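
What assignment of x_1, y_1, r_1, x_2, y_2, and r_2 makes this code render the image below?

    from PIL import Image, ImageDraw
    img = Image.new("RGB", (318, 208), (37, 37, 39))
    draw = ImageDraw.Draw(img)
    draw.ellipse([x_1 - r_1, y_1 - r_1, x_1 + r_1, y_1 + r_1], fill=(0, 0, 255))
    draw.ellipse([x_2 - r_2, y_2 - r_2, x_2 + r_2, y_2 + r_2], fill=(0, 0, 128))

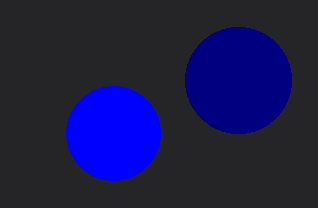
x_1 = 113; y_1 = 133; r_1 = 47; x_2 = 238; y_2 = 80; r_2 = 53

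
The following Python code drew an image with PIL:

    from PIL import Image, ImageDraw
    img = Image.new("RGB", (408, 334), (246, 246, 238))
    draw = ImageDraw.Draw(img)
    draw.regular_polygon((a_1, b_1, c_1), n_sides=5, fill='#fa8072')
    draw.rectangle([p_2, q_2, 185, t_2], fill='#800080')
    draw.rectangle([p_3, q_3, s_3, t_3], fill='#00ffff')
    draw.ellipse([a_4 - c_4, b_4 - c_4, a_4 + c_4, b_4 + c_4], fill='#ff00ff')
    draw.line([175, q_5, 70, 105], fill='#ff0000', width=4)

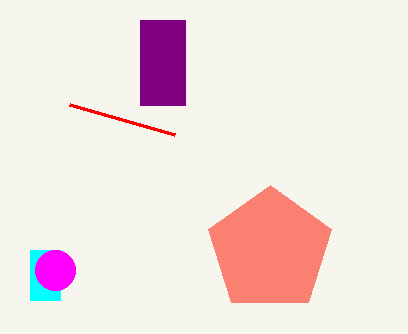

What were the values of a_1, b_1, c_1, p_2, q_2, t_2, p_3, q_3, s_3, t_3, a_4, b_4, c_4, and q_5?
a_1 = 270; b_1 = 250; c_1 = 65; p_2 = 140; q_2 = 20; t_2 = 105; p_3 = 30; q_3 = 250; s_3 = 60; t_3 = 300; a_4 = 55; b_4 = 270; c_4 = 20; q_5 = 135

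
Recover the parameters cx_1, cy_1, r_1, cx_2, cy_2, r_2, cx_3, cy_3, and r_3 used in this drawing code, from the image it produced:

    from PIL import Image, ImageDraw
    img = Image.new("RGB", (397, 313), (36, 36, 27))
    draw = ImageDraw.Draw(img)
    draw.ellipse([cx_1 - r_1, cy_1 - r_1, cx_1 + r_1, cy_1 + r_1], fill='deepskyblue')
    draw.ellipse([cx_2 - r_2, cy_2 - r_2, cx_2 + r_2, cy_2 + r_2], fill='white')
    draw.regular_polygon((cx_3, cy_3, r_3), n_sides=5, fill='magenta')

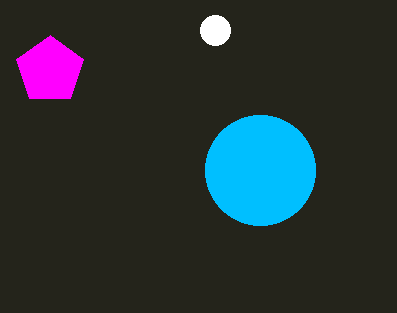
cx_1 = 260
cy_1 = 170
r_1 = 55
cx_2 = 215
cy_2 = 30
r_2 = 15
cx_3 = 50
cy_3 = 70
r_3 = 35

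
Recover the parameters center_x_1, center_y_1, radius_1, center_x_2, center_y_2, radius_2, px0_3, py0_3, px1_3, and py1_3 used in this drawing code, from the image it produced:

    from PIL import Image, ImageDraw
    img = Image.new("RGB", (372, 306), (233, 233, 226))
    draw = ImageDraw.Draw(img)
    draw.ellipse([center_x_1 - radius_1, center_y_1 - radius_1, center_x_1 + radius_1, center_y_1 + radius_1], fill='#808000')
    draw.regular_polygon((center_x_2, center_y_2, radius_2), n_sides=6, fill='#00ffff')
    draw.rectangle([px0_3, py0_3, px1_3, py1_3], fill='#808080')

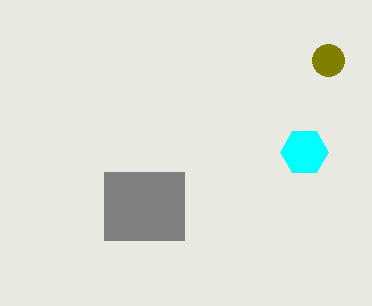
center_x_1 = 328, center_y_1 = 60, radius_1 = 16, center_x_2 = 304, center_y_2 = 152, radius_2 = 24, px0_3 = 104, py0_3 = 172, px1_3 = 184, py1_3 = 240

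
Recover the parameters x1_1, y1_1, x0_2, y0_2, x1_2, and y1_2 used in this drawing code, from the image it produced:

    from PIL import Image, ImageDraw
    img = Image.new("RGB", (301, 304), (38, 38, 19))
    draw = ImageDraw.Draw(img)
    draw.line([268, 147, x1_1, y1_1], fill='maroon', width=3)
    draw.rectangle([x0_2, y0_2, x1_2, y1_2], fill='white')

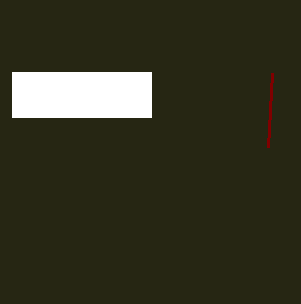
x1_1 = 272
y1_1 = 73
x0_2 = 12
y0_2 = 72
x1_2 = 151
y1_2 = 117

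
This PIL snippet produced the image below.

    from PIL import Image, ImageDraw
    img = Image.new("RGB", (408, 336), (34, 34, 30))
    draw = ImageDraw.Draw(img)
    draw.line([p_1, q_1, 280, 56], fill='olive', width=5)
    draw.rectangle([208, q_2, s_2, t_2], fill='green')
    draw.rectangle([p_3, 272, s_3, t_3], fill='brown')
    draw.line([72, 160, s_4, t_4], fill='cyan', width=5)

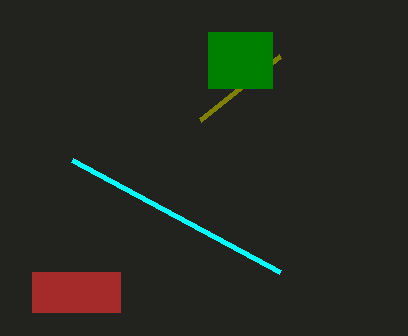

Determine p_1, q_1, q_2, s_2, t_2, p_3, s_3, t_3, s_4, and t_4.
p_1 = 200; q_1 = 120; q_2 = 32; s_2 = 272; t_2 = 88; p_3 = 32; s_3 = 120; t_3 = 312; s_4 = 280; t_4 = 272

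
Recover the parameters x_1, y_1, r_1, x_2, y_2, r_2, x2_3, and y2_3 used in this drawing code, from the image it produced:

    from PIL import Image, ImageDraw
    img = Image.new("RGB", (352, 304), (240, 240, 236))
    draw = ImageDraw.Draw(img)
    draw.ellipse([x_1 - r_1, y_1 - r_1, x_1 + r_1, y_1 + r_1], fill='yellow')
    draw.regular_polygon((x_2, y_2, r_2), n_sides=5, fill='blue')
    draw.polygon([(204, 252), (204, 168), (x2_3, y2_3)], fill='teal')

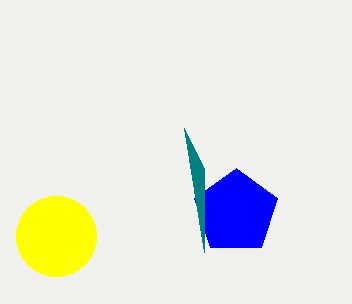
x_1 = 56, y_1 = 236, r_1 = 40, x_2 = 236, y_2 = 212, r_2 = 44, x2_3 = 184, y2_3 = 128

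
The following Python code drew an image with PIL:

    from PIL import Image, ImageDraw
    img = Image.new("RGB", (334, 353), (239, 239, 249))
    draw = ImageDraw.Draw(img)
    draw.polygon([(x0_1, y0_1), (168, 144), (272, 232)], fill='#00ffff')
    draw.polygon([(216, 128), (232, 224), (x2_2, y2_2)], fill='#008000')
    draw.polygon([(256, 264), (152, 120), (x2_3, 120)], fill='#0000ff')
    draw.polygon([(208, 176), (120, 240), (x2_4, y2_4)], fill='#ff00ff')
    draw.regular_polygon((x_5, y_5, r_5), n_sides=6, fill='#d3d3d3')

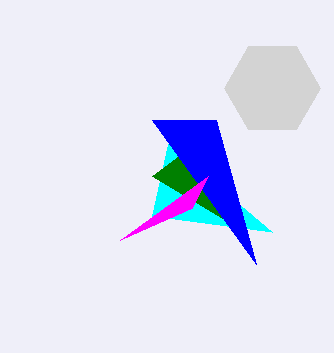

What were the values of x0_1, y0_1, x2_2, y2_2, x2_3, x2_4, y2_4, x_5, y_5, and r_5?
x0_1 = 152; y0_1 = 216; x2_2 = 152; y2_2 = 176; x2_3 = 216; x2_4 = 192; y2_4 = 208; x_5 = 272; y_5 = 88; r_5 = 48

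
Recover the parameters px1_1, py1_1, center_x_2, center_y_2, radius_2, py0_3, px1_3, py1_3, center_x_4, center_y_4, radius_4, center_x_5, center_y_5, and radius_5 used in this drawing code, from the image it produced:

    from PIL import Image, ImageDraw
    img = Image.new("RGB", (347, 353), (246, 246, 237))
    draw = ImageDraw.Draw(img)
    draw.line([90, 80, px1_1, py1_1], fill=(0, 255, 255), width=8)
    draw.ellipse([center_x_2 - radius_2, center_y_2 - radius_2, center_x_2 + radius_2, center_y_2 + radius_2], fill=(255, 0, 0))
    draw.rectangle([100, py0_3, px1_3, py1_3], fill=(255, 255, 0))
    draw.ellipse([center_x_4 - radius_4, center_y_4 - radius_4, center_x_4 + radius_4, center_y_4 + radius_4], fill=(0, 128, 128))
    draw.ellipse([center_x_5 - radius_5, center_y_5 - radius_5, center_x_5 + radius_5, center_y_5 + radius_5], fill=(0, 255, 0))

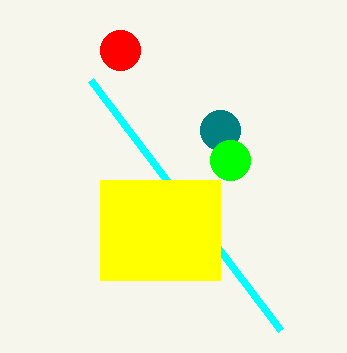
px1_1 = 280
py1_1 = 330
center_x_2 = 120
center_y_2 = 50
radius_2 = 20
py0_3 = 180
px1_3 = 220
py1_3 = 280
center_x_4 = 220
center_y_4 = 130
radius_4 = 20
center_x_5 = 230
center_y_5 = 160
radius_5 = 20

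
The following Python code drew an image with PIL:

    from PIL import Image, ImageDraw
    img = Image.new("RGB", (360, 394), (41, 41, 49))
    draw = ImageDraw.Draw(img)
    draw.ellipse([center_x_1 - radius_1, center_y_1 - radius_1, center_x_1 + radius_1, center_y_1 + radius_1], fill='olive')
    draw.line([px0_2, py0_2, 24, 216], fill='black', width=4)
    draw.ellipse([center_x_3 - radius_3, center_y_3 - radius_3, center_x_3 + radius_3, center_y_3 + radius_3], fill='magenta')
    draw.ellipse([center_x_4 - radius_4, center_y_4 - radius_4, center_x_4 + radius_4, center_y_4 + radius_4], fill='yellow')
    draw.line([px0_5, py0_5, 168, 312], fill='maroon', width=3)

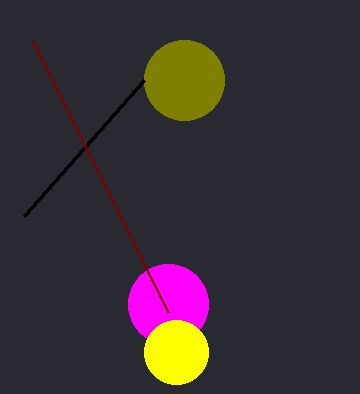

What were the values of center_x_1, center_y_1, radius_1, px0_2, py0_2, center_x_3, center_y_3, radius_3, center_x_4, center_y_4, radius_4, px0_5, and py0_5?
center_x_1 = 184, center_y_1 = 80, radius_1 = 40, px0_2 = 144, py0_2 = 80, center_x_3 = 168, center_y_3 = 304, radius_3 = 40, center_x_4 = 176, center_y_4 = 352, radius_4 = 32, px0_5 = 32, py0_5 = 40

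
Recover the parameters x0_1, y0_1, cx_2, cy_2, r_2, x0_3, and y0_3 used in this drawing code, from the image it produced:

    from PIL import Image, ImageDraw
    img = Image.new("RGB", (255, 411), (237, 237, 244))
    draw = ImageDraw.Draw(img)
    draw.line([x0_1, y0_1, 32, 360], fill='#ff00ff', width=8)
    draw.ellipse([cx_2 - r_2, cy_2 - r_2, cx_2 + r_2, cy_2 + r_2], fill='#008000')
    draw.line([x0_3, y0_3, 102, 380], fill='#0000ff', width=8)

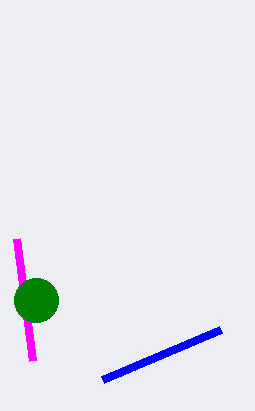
x0_1 = 16
y0_1 = 238
cx_2 = 36
cy_2 = 300
r_2 = 22
x0_3 = 220
y0_3 = 330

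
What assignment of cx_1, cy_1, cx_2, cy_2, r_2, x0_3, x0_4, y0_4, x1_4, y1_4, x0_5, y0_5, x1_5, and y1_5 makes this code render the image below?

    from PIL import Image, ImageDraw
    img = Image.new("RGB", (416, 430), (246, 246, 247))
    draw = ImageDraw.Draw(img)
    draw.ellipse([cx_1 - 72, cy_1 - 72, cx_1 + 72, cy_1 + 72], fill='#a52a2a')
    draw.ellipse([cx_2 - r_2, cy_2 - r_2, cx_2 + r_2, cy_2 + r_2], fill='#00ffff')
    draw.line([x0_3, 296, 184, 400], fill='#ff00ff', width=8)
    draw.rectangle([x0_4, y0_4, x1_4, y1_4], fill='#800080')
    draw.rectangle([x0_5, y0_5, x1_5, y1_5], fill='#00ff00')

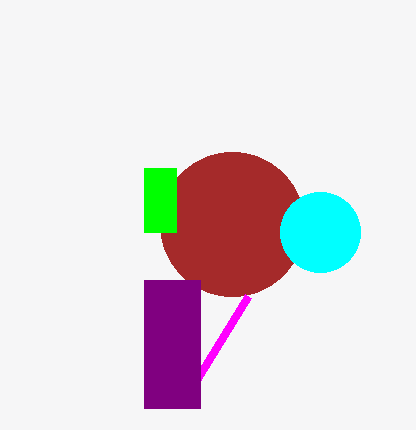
cx_1 = 232; cy_1 = 224; cx_2 = 320; cy_2 = 232; r_2 = 40; x0_3 = 248; x0_4 = 144; y0_4 = 280; x1_4 = 200; y1_4 = 408; x0_5 = 144; y0_5 = 168; x1_5 = 176; y1_5 = 232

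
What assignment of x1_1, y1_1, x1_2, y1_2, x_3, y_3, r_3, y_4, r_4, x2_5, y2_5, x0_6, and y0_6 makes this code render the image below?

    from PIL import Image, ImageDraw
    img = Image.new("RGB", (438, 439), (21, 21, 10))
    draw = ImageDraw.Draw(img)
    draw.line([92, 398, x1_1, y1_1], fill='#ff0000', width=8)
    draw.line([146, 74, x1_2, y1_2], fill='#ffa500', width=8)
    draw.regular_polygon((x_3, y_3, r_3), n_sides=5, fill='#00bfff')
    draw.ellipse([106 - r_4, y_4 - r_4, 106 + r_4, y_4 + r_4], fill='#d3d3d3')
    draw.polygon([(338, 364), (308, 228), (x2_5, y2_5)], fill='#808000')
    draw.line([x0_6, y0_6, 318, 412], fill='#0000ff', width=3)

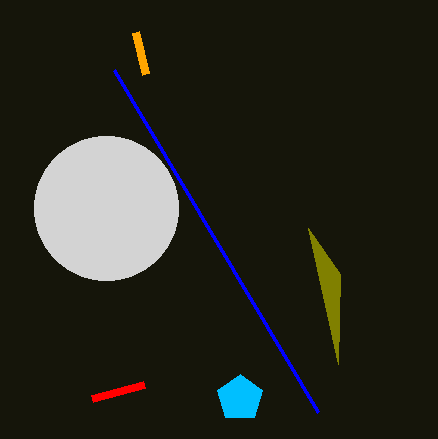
x1_1 = 144
y1_1 = 384
x1_2 = 136
y1_2 = 32
x_3 = 240
y_3 = 398
r_3 = 24
y_4 = 208
r_4 = 72
x2_5 = 340
y2_5 = 274
x0_6 = 114
y0_6 = 70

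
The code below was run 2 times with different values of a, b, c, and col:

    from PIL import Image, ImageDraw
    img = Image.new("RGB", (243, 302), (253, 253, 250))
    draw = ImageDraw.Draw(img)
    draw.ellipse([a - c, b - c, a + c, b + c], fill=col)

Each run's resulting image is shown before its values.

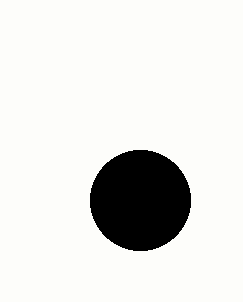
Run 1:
a = 140; b = 200; c = 50; col = 'black'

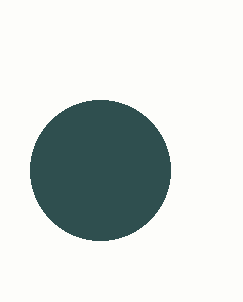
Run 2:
a = 100
b = 170
c = 70
col = 'darkslategray'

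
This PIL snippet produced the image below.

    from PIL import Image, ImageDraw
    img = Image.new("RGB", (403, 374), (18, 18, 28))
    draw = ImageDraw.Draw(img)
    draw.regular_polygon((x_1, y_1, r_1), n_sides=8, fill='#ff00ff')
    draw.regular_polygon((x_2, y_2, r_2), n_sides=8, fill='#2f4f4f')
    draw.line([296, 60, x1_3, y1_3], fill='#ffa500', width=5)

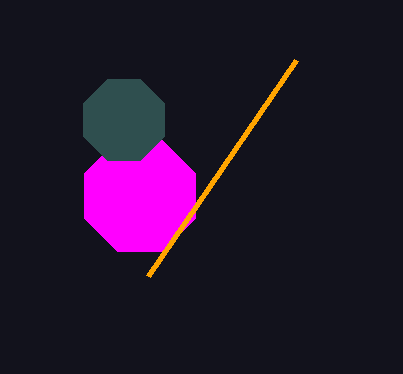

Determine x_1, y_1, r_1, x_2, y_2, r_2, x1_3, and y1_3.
x_1 = 140; y_1 = 196; r_1 = 60; x_2 = 124; y_2 = 120; r_2 = 44; x1_3 = 148; y1_3 = 276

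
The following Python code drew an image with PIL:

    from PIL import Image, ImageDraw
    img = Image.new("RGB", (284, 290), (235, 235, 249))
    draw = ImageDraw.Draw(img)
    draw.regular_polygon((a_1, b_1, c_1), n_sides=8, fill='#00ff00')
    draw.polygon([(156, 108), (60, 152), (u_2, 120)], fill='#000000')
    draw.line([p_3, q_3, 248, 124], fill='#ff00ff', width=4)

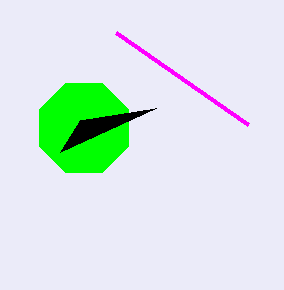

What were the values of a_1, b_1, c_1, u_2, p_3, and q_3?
a_1 = 84
b_1 = 128
c_1 = 48
u_2 = 80
p_3 = 116
q_3 = 32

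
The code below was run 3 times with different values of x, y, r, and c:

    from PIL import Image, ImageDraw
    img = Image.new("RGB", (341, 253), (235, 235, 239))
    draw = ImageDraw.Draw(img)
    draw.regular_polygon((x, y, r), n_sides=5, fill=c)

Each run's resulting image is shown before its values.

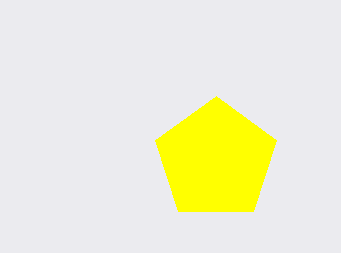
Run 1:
x = 216; y = 160; r = 64; c = 'yellow'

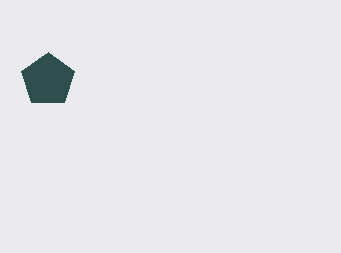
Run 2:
x = 48; y = 80; r = 28; c = 'darkslategray'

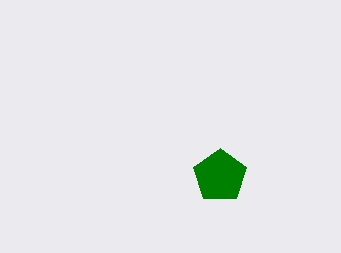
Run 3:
x = 220, y = 176, r = 28, c = 'green'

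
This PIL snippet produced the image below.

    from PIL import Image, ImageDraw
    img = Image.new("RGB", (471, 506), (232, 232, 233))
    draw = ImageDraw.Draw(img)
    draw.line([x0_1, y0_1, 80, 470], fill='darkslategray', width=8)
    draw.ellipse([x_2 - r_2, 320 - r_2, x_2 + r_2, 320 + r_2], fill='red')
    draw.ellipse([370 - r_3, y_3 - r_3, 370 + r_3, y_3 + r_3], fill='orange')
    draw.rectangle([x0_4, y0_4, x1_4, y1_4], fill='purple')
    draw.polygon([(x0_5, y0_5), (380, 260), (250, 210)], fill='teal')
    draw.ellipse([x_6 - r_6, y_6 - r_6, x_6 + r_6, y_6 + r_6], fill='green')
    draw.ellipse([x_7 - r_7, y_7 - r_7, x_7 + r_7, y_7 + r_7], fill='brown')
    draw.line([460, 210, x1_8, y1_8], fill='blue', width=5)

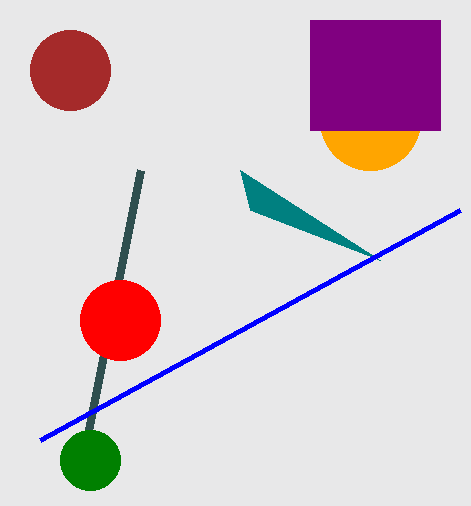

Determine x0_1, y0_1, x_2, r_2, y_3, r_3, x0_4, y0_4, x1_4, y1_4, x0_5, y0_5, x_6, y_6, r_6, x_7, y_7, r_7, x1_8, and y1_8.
x0_1 = 140
y0_1 = 170
x_2 = 120
r_2 = 40
y_3 = 120
r_3 = 50
x0_4 = 310
y0_4 = 20
x1_4 = 440
y1_4 = 130
x0_5 = 240
y0_5 = 170
x_6 = 90
y_6 = 460
r_6 = 30
x_7 = 70
y_7 = 70
r_7 = 40
x1_8 = 40
y1_8 = 440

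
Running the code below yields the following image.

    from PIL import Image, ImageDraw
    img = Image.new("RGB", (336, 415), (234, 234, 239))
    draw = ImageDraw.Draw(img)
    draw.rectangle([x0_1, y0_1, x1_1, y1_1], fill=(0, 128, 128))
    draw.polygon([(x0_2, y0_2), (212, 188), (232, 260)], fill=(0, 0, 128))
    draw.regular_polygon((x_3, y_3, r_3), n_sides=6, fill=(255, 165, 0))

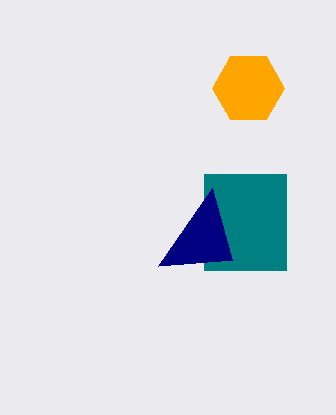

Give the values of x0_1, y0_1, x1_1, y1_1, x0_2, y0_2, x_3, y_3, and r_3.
x0_1 = 204
y0_1 = 174
x1_1 = 286
y1_1 = 270
x0_2 = 158
y0_2 = 266
x_3 = 248
y_3 = 88
r_3 = 36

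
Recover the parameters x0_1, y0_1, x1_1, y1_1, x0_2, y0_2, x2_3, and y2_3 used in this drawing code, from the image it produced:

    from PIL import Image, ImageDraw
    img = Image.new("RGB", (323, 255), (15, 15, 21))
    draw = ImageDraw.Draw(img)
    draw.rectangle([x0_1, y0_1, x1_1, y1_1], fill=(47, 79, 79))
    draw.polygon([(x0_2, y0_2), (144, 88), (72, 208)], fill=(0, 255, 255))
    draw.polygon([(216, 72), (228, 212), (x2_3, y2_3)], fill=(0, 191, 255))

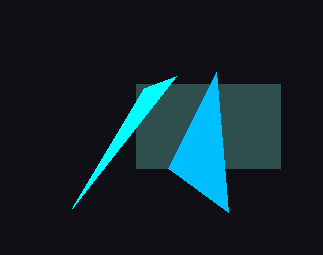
x0_1 = 136, y0_1 = 84, x1_1 = 280, y1_1 = 168, x0_2 = 176, y0_2 = 76, x2_3 = 168, y2_3 = 168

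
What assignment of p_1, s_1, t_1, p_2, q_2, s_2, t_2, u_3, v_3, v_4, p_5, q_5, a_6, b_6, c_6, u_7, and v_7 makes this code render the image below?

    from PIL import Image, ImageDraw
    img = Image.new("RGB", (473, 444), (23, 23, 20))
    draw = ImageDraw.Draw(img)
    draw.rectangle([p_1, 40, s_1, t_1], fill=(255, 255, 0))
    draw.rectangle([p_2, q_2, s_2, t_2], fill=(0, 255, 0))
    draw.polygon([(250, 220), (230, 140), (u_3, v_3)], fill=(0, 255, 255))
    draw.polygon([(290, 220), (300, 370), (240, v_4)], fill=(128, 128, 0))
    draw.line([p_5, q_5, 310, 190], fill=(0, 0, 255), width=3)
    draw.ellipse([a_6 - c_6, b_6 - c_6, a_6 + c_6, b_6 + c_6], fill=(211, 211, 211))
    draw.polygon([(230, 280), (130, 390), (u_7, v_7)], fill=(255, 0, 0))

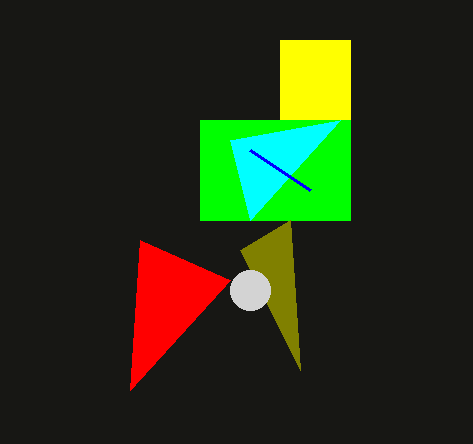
p_1 = 280
s_1 = 350
t_1 = 120
p_2 = 200
q_2 = 120
s_2 = 350
t_2 = 220
u_3 = 340
v_3 = 120
v_4 = 250
p_5 = 250
q_5 = 150
a_6 = 250
b_6 = 290
c_6 = 20
u_7 = 140
v_7 = 240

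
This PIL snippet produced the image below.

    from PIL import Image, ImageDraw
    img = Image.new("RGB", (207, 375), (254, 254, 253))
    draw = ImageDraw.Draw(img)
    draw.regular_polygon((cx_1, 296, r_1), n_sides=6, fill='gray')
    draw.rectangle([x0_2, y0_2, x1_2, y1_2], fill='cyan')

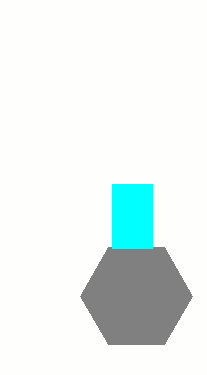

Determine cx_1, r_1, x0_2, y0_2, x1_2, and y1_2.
cx_1 = 136, r_1 = 56, x0_2 = 112, y0_2 = 184, x1_2 = 152, y1_2 = 248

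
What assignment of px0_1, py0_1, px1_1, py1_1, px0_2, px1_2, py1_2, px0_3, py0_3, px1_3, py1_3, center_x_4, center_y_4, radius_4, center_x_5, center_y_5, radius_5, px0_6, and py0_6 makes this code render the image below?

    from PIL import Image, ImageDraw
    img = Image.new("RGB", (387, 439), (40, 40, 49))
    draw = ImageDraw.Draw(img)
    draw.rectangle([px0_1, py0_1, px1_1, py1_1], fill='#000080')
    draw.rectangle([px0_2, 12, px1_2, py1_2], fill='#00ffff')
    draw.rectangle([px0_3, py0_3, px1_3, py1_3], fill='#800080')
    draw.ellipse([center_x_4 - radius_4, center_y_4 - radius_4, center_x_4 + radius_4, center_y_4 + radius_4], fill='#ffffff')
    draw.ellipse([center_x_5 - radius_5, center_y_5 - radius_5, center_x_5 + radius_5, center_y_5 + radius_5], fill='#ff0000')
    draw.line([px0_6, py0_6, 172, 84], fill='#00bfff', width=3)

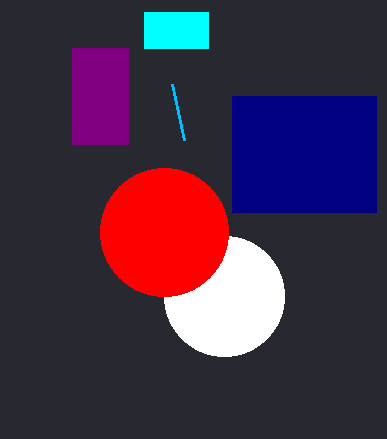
px0_1 = 232; py0_1 = 96; px1_1 = 376; py1_1 = 212; px0_2 = 144; px1_2 = 208; py1_2 = 48; px0_3 = 72; py0_3 = 48; px1_3 = 128; py1_3 = 144; center_x_4 = 224; center_y_4 = 296; radius_4 = 60; center_x_5 = 164; center_y_5 = 232; radius_5 = 64; px0_6 = 184; py0_6 = 140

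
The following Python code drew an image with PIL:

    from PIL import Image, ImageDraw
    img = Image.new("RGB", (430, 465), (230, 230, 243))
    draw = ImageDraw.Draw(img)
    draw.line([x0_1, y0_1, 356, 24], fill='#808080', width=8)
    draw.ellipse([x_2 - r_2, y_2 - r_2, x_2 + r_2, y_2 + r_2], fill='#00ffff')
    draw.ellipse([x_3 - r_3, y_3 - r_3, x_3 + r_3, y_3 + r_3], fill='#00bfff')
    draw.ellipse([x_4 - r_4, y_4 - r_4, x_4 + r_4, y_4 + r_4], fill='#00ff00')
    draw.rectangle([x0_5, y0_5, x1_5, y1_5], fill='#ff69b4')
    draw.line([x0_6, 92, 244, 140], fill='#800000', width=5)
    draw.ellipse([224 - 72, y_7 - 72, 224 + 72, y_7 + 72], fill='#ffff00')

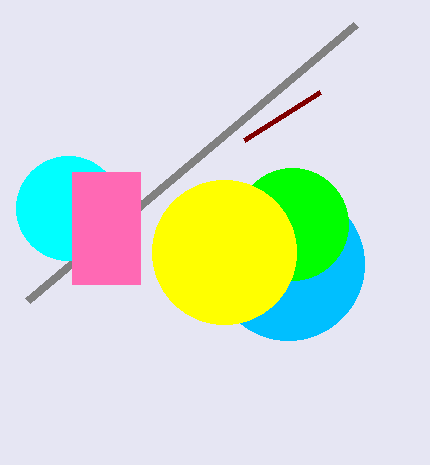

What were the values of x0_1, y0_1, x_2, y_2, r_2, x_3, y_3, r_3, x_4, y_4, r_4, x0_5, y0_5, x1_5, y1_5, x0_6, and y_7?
x0_1 = 28; y0_1 = 300; x_2 = 68; y_2 = 208; r_2 = 52; x_3 = 288; y_3 = 264; r_3 = 76; x_4 = 292; y_4 = 224; r_4 = 56; x0_5 = 72; y0_5 = 172; x1_5 = 140; y1_5 = 284; x0_6 = 320; y_7 = 252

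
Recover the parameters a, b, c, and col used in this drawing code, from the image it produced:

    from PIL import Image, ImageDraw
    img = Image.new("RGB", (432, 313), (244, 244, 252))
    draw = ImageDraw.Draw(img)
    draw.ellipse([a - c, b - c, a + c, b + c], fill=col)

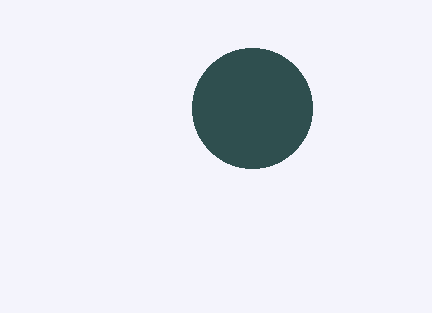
a = 252, b = 108, c = 60, col = 'darkslategray'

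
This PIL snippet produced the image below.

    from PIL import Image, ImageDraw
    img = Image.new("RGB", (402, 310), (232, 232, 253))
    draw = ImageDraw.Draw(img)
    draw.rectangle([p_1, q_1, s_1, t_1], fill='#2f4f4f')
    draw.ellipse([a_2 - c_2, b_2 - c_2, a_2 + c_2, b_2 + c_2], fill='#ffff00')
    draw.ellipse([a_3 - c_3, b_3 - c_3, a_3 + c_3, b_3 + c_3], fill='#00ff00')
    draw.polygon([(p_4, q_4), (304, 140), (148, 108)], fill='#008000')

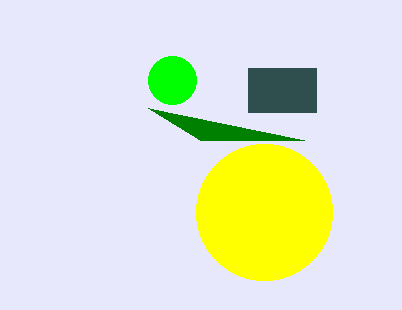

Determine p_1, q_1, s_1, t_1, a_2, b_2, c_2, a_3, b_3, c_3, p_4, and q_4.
p_1 = 248, q_1 = 68, s_1 = 316, t_1 = 112, a_2 = 264, b_2 = 212, c_2 = 68, a_3 = 172, b_3 = 80, c_3 = 24, p_4 = 200, q_4 = 140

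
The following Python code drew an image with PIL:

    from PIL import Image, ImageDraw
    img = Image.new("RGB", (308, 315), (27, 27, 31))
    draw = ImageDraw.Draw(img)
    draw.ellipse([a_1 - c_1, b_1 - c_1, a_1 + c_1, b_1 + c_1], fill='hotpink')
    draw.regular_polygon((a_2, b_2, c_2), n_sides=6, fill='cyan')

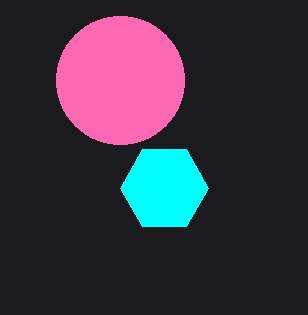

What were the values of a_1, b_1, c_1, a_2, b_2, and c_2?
a_1 = 120, b_1 = 80, c_1 = 64, a_2 = 164, b_2 = 188, c_2 = 44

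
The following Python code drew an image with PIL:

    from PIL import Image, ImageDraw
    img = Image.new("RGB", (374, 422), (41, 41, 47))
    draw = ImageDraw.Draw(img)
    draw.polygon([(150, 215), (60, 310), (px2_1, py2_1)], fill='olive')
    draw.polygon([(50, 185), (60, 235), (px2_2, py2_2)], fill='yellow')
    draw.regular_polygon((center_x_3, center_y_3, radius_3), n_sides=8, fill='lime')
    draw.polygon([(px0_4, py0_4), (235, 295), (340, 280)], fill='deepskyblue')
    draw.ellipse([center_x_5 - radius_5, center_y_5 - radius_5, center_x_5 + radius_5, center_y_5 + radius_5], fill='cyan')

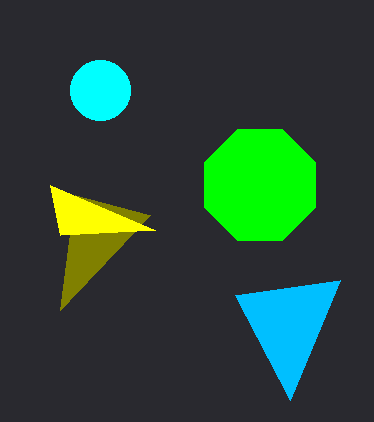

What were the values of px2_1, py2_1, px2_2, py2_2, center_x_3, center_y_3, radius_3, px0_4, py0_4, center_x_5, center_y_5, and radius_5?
px2_1 = 75
py2_1 = 195
px2_2 = 155
py2_2 = 230
center_x_3 = 260
center_y_3 = 185
radius_3 = 60
px0_4 = 290
py0_4 = 400
center_x_5 = 100
center_y_5 = 90
radius_5 = 30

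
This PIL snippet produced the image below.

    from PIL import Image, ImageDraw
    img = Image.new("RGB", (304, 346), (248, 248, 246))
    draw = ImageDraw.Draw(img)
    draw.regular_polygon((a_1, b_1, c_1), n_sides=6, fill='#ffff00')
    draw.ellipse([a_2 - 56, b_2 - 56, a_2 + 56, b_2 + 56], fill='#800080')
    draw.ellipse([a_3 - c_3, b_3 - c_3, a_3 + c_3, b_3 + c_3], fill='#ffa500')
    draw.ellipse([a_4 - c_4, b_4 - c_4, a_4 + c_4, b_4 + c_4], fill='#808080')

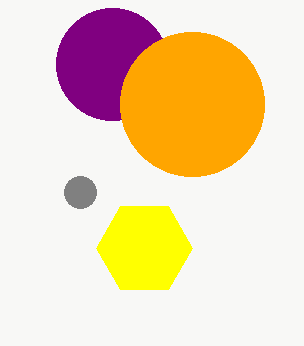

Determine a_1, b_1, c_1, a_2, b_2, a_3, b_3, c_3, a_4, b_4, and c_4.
a_1 = 144, b_1 = 248, c_1 = 48, a_2 = 112, b_2 = 64, a_3 = 192, b_3 = 104, c_3 = 72, a_4 = 80, b_4 = 192, c_4 = 16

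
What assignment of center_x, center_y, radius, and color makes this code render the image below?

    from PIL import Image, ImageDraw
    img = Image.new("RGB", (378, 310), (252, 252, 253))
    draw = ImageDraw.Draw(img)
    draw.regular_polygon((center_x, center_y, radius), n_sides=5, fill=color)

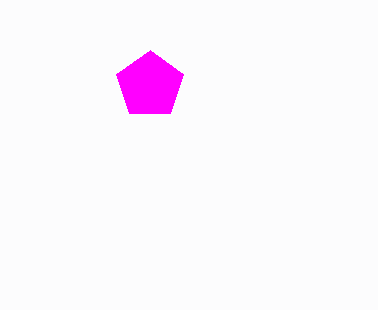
center_x = 150; center_y = 85; radius = 35; color = 'magenta'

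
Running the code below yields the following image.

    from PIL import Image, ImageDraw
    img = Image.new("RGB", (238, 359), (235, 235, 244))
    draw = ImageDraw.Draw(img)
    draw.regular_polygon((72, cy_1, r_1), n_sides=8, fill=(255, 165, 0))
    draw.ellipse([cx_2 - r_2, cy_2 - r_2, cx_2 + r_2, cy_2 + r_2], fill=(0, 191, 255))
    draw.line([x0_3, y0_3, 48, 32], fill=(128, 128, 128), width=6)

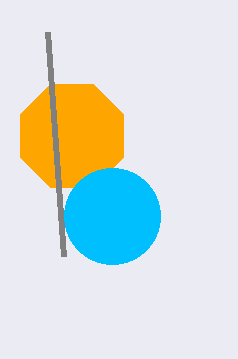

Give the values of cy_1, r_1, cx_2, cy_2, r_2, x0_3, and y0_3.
cy_1 = 136
r_1 = 56
cx_2 = 112
cy_2 = 216
r_2 = 48
x0_3 = 64
y0_3 = 256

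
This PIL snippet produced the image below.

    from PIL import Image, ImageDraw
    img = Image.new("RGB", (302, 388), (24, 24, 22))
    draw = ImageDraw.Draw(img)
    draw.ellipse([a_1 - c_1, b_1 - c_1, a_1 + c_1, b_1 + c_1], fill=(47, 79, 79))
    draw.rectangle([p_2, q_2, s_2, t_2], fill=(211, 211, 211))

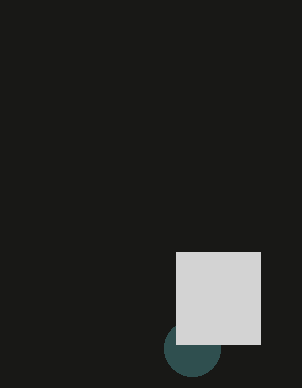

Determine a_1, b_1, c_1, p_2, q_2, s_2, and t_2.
a_1 = 192
b_1 = 348
c_1 = 28
p_2 = 176
q_2 = 252
s_2 = 260
t_2 = 344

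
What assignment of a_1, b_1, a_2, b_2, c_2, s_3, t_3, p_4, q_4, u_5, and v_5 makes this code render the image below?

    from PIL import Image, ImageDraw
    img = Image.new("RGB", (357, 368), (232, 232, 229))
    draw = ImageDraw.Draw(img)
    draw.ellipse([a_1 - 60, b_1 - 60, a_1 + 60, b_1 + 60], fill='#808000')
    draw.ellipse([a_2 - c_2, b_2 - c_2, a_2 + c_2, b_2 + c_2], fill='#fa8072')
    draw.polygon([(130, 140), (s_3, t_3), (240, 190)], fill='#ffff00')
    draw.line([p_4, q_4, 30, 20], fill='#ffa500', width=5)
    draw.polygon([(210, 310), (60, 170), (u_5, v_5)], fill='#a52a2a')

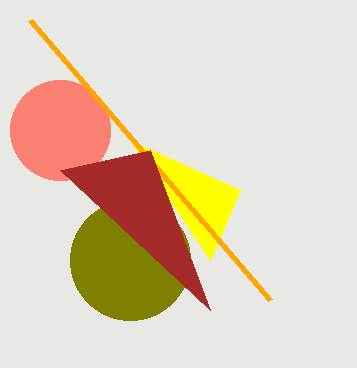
a_1 = 130
b_1 = 260
a_2 = 60
b_2 = 130
c_2 = 50
s_3 = 210
t_3 = 260
p_4 = 270
q_4 = 300
u_5 = 150
v_5 = 150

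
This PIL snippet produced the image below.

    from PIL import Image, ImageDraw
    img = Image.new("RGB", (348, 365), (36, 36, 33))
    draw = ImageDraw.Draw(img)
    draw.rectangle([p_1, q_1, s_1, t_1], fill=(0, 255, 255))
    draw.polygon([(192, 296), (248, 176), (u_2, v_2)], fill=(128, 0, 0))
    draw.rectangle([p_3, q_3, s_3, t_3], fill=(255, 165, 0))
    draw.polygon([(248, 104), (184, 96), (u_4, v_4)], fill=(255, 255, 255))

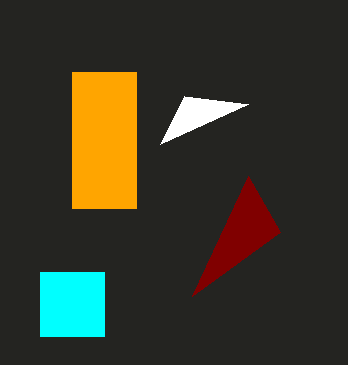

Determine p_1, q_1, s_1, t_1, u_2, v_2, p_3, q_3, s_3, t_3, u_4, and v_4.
p_1 = 40, q_1 = 272, s_1 = 104, t_1 = 336, u_2 = 280, v_2 = 232, p_3 = 72, q_3 = 72, s_3 = 136, t_3 = 208, u_4 = 160, v_4 = 144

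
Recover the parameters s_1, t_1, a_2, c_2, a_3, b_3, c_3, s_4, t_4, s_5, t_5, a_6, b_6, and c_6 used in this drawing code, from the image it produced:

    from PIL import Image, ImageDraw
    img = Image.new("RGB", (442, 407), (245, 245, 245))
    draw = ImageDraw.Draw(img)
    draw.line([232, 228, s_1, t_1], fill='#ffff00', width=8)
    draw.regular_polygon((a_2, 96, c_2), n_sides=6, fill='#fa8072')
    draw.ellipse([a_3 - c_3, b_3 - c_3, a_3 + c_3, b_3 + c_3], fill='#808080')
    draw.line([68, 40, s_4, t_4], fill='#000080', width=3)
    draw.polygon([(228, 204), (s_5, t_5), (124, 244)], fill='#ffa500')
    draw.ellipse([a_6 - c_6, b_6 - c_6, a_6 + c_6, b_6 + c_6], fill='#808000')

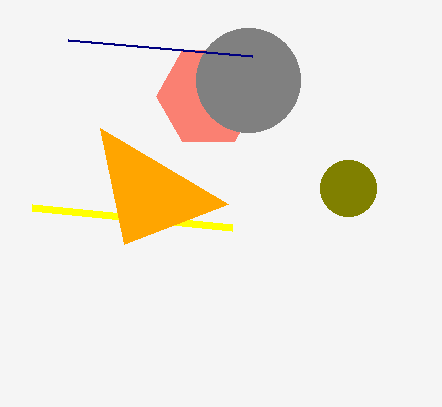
s_1 = 32; t_1 = 208; a_2 = 208; c_2 = 52; a_3 = 248; b_3 = 80; c_3 = 52; s_4 = 252; t_4 = 56; s_5 = 100; t_5 = 128; a_6 = 348; b_6 = 188; c_6 = 28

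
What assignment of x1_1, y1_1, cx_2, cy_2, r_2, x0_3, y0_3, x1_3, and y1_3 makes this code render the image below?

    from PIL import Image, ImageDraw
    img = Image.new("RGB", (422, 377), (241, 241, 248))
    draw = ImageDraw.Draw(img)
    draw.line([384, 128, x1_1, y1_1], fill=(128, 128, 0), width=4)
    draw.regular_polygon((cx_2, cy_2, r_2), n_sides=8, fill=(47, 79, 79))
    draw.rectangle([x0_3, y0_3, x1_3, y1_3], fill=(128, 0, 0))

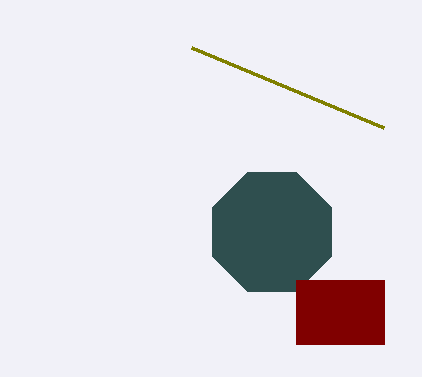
x1_1 = 192, y1_1 = 48, cx_2 = 272, cy_2 = 232, r_2 = 64, x0_3 = 296, y0_3 = 280, x1_3 = 384, y1_3 = 344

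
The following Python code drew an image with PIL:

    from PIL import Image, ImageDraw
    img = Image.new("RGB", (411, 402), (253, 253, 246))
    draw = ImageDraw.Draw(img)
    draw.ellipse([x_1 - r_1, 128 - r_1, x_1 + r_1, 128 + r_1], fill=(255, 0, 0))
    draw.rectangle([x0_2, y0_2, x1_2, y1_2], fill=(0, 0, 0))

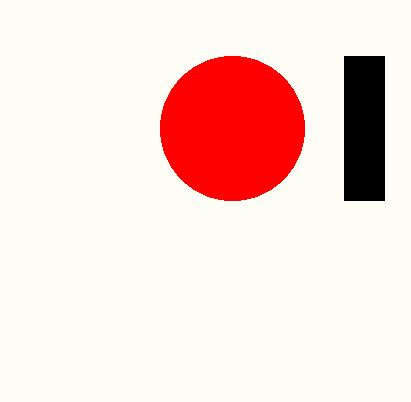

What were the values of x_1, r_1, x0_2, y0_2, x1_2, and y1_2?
x_1 = 232
r_1 = 72
x0_2 = 344
y0_2 = 56
x1_2 = 384
y1_2 = 200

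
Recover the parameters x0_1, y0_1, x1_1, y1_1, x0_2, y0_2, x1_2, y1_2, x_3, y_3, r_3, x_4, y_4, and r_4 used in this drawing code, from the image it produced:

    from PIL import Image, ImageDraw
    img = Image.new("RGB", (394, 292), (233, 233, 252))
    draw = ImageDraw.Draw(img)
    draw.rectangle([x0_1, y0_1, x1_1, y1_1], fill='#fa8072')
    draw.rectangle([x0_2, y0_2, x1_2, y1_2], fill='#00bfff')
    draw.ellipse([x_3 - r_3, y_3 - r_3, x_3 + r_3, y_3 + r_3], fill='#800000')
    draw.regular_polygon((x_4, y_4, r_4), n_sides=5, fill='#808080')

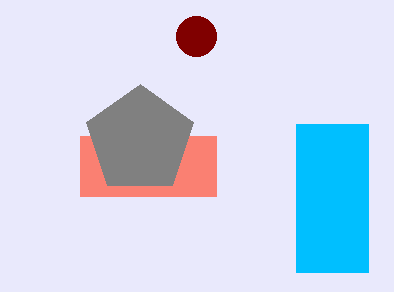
x0_1 = 80; y0_1 = 136; x1_1 = 216; y1_1 = 196; x0_2 = 296; y0_2 = 124; x1_2 = 368; y1_2 = 272; x_3 = 196; y_3 = 36; r_3 = 20; x_4 = 140; y_4 = 140; r_4 = 56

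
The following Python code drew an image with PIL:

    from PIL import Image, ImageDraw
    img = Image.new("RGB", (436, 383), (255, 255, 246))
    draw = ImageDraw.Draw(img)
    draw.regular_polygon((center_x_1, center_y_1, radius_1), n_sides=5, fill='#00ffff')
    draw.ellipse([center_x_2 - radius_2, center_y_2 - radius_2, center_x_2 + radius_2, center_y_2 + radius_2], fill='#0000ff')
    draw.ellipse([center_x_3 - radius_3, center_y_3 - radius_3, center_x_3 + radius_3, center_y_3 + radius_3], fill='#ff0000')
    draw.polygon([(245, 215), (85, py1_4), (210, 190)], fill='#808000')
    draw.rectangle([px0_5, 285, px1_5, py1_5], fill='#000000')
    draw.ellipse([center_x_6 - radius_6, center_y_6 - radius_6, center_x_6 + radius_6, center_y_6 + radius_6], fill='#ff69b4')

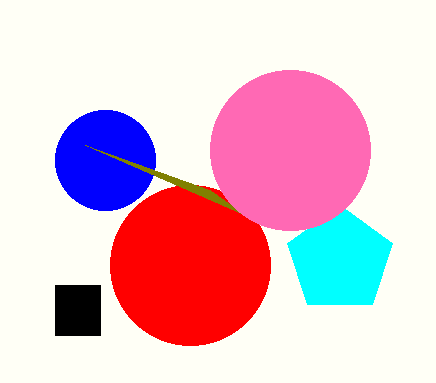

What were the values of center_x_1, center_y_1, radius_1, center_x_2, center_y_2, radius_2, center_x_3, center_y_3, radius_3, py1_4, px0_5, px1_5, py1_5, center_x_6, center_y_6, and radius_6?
center_x_1 = 340, center_y_1 = 260, radius_1 = 55, center_x_2 = 105, center_y_2 = 160, radius_2 = 50, center_x_3 = 190, center_y_3 = 265, radius_3 = 80, py1_4 = 145, px0_5 = 55, px1_5 = 100, py1_5 = 335, center_x_6 = 290, center_y_6 = 150, radius_6 = 80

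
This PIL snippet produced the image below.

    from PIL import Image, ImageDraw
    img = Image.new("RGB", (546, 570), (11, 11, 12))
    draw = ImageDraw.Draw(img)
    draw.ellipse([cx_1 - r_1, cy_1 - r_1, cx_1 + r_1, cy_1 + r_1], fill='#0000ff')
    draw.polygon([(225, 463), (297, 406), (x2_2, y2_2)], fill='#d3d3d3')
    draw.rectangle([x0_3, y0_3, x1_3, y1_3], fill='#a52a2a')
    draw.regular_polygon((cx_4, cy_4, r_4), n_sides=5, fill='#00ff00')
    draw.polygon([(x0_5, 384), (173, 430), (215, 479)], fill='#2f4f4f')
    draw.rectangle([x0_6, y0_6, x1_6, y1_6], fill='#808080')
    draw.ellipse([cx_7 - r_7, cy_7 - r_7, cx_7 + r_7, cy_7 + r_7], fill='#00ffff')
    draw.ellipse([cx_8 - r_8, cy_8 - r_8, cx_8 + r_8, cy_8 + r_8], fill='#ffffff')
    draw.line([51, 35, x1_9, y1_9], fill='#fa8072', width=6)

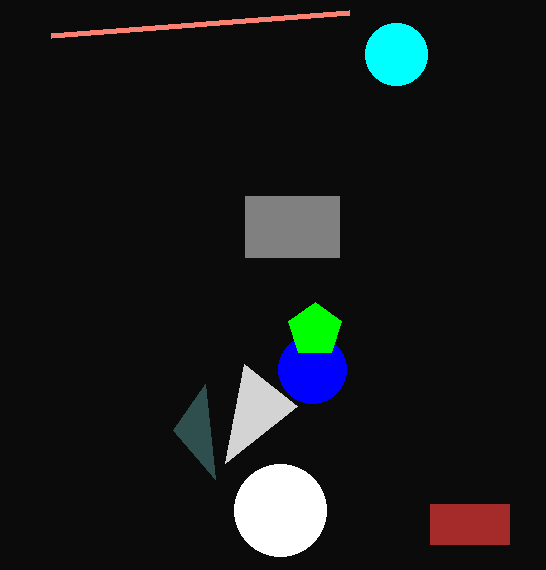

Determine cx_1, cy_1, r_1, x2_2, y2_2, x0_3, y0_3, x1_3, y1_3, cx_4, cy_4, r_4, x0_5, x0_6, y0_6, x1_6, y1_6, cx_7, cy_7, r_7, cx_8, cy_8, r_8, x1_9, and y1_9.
cx_1 = 312; cy_1 = 369; r_1 = 34; x2_2 = 244; y2_2 = 364; x0_3 = 430; y0_3 = 504; x1_3 = 509; y1_3 = 544; cx_4 = 315; cy_4 = 330; r_4 = 28; x0_5 = 205; x0_6 = 245; y0_6 = 196; x1_6 = 339; y1_6 = 257; cx_7 = 396; cy_7 = 54; r_7 = 31; cx_8 = 280; cy_8 = 510; r_8 = 46; x1_9 = 349; y1_9 = 12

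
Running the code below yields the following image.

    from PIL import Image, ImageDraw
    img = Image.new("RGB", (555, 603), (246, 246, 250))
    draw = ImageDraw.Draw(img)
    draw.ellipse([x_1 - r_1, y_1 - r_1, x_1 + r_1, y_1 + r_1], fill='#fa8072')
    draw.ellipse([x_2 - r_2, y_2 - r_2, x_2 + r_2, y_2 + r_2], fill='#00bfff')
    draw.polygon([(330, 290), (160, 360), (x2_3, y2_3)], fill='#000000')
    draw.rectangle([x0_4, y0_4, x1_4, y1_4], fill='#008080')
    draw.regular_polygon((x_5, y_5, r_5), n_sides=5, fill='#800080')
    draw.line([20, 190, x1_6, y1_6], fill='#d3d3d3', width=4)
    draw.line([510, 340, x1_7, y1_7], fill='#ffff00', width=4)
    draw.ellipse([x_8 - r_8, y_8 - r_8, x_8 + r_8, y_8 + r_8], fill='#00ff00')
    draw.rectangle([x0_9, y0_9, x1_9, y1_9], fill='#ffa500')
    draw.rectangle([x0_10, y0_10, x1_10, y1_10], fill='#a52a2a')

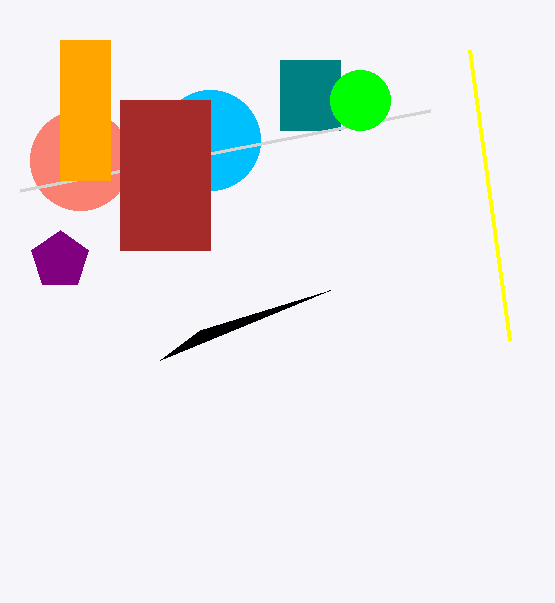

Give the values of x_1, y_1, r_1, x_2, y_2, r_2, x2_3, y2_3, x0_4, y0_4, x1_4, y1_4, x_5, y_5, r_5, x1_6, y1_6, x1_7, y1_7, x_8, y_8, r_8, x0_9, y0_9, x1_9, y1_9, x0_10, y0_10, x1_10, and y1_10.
x_1 = 80, y_1 = 160, r_1 = 50, x_2 = 210, y_2 = 140, r_2 = 50, x2_3 = 200, y2_3 = 330, x0_4 = 280, y0_4 = 60, x1_4 = 340, y1_4 = 130, x_5 = 60, y_5 = 260, r_5 = 30, x1_6 = 430, y1_6 = 110, x1_7 = 470, y1_7 = 50, x_8 = 360, y_8 = 100, r_8 = 30, x0_9 = 60, y0_9 = 40, x1_9 = 110, y1_9 = 180, x0_10 = 120, y0_10 = 100, x1_10 = 210, y1_10 = 250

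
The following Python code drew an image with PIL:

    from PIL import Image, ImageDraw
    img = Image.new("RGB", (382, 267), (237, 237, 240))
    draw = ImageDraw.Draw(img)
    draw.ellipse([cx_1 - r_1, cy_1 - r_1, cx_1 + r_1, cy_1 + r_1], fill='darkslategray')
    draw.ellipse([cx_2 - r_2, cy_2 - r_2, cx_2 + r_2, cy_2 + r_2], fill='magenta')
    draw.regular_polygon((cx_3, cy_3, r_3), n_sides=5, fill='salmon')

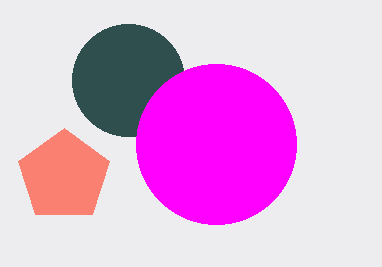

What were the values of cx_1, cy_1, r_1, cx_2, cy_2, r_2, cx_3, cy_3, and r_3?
cx_1 = 128, cy_1 = 80, r_1 = 56, cx_2 = 216, cy_2 = 144, r_2 = 80, cx_3 = 64, cy_3 = 176, r_3 = 48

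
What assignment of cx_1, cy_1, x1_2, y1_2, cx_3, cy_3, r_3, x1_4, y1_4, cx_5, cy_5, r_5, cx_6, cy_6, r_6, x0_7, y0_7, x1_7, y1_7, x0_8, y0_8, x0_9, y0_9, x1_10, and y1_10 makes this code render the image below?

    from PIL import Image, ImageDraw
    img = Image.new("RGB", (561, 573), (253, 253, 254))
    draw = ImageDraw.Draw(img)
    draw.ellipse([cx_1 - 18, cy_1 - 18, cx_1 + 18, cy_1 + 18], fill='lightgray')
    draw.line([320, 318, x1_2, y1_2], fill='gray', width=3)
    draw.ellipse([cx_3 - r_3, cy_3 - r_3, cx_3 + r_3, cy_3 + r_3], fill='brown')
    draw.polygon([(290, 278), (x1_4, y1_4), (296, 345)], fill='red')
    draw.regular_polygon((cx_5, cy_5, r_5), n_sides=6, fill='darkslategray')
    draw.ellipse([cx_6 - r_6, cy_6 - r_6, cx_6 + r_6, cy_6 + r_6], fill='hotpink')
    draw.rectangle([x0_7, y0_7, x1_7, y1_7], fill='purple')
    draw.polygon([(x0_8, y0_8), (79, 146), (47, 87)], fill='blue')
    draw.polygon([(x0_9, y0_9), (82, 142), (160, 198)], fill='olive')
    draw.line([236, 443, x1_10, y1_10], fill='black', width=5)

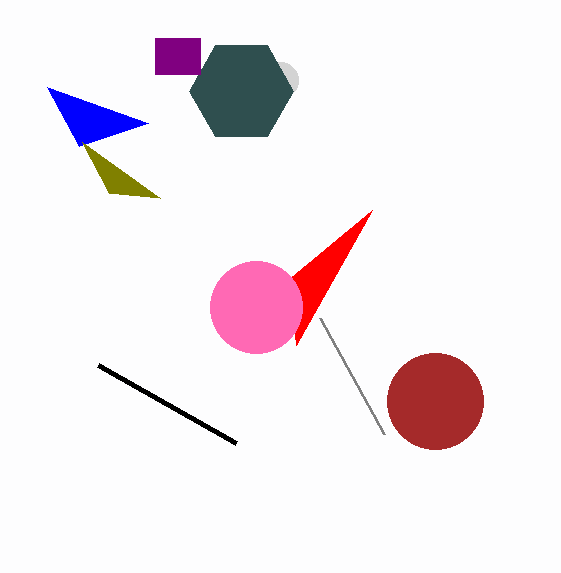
cx_1 = 280; cy_1 = 80; x1_2 = 384; y1_2 = 434; cx_3 = 435; cy_3 = 401; r_3 = 48; x1_4 = 372; y1_4 = 210; cx_5 = 241; cy_5 = 91; r_5 = 52; cx_6 = 256; cy_6 = 307; r_6 = 46; x0_7 = 155; y0_7 = 38; x1_7 = 200; y1_7 = 74; x0_8 = 148; y0_8 = 123; x0_9 = 109; y0_9 = 193; x1_10 = 98; y1_10 = 365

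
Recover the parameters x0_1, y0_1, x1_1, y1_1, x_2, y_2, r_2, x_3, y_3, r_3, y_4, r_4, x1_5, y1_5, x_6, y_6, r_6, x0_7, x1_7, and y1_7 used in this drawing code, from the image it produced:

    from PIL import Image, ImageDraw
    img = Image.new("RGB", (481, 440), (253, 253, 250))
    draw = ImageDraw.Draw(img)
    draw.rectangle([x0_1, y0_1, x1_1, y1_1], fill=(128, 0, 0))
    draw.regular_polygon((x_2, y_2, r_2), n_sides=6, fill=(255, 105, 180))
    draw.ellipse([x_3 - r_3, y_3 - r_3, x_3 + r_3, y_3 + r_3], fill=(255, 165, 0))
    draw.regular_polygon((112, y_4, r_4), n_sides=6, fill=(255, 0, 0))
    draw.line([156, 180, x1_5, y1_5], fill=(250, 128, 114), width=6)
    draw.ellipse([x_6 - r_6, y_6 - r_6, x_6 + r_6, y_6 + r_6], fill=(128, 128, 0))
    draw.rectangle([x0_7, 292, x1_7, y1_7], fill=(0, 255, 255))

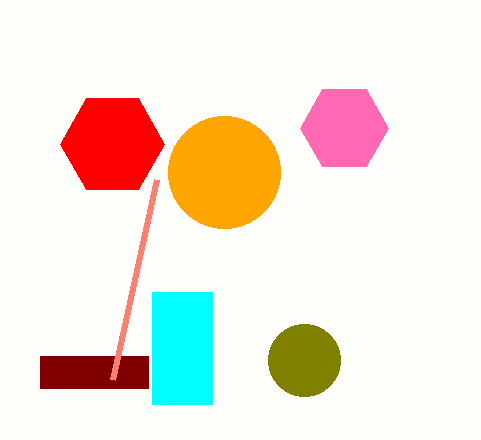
x0_1 = 40; y0_1 = 356; x1_1 = 148; y1_1 = 388; x_2 = 344; y_2 = 128; r_2 = 44; x_3 = 224; y_3 = 172; r_3 = 56; y_4 = 144; r_4 = 52; x1_5 = 112; y1_5 = 380; x_6 = 304; y_6 = 360; r_6 = 36; x0_7 = 152; x1_7 = 212; y1_7 = 404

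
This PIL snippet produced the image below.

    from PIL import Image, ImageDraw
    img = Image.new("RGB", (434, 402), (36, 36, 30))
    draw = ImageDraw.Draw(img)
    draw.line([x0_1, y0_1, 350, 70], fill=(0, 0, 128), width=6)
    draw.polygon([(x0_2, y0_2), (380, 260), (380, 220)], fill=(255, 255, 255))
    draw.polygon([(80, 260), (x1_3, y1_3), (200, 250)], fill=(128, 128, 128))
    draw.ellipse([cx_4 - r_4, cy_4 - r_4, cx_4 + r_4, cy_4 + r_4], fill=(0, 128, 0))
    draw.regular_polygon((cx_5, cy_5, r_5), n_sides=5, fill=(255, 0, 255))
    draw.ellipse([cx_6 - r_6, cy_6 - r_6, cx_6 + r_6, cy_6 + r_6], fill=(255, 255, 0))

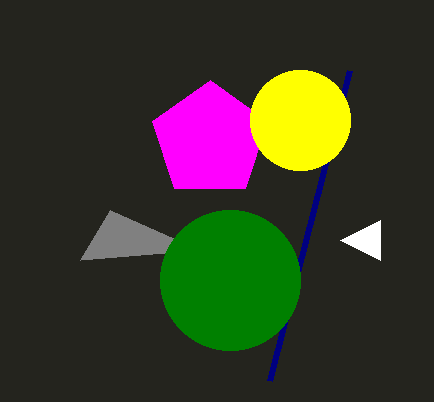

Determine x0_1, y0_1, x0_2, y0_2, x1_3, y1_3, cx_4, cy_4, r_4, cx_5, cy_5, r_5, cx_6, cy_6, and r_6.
x0_1 = 270, y0_1 = 380, x0_2 = 340, y0_2 = 240, x1_3 = 110, y1_3 = 210, cx_4 = 230, cy_4 = 280, r_4 = 70, cx_5 = 210, cy_5 = 140, r_5 = 60, cx_6 = 300, cy_6 = 120, r_6 = 50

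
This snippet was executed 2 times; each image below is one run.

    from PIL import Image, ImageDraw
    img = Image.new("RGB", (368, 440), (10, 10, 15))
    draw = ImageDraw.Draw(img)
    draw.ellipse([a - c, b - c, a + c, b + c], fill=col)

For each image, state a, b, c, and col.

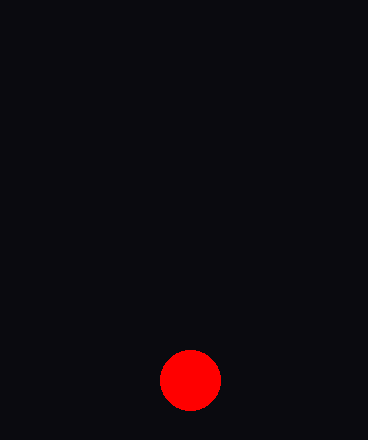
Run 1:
a = 190, b = 380, c = 30, col = 'red'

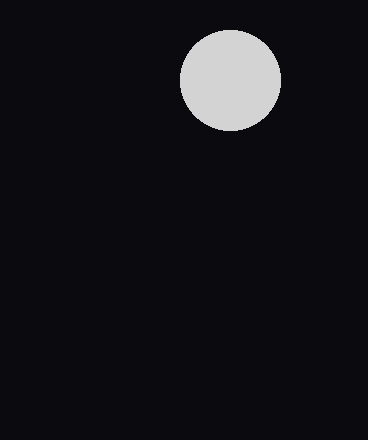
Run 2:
a = 230, b = 80, c = 50, col = 'lightgray'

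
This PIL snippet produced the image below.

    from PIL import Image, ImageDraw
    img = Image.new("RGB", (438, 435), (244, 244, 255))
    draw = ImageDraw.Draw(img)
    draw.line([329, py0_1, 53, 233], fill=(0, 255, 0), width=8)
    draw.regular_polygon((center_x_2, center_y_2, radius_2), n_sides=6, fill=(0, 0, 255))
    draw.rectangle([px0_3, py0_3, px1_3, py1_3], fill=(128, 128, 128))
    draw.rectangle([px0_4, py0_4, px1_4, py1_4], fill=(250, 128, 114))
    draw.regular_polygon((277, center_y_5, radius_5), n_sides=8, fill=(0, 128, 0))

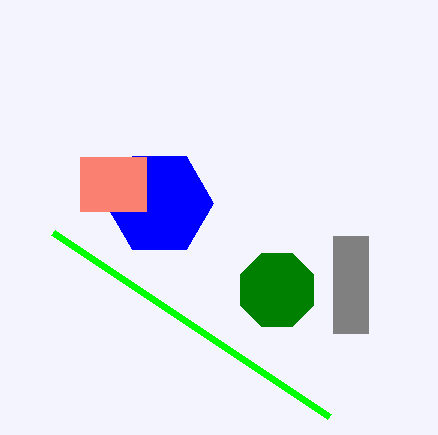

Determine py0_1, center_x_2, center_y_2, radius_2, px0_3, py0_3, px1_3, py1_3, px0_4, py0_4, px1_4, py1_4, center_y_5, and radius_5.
py0_1 = 417, center_x_2 = 159, center_y_2 = 203, radius_2 = 54, px0_3 = 333, py0_3 = 236, px1_3 = 368, py1_3 = 333, px0_4 = 80, py0_4 = 157, px1_4 = 146, py1_4 = 211, center_y_5 = 290, radius_5 = 40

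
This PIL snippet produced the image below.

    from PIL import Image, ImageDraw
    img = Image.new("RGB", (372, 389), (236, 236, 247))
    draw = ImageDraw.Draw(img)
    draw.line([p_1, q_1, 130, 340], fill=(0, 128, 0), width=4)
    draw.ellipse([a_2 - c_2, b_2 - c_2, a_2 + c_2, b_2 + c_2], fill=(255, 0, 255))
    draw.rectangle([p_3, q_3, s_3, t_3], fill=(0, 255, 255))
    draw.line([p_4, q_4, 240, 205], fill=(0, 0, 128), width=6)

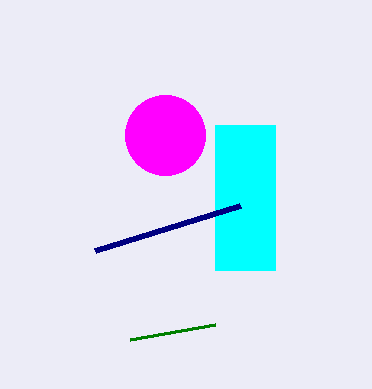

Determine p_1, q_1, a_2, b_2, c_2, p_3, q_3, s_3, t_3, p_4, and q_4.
p_1 = 215; q_1 = 325; a_2 = 165; b_2 = 135; c_2 = 40; p_3 = 215; q_3 = 125; s_3 = 275; t_3 = 270; p_4 = 95; q_4 = 250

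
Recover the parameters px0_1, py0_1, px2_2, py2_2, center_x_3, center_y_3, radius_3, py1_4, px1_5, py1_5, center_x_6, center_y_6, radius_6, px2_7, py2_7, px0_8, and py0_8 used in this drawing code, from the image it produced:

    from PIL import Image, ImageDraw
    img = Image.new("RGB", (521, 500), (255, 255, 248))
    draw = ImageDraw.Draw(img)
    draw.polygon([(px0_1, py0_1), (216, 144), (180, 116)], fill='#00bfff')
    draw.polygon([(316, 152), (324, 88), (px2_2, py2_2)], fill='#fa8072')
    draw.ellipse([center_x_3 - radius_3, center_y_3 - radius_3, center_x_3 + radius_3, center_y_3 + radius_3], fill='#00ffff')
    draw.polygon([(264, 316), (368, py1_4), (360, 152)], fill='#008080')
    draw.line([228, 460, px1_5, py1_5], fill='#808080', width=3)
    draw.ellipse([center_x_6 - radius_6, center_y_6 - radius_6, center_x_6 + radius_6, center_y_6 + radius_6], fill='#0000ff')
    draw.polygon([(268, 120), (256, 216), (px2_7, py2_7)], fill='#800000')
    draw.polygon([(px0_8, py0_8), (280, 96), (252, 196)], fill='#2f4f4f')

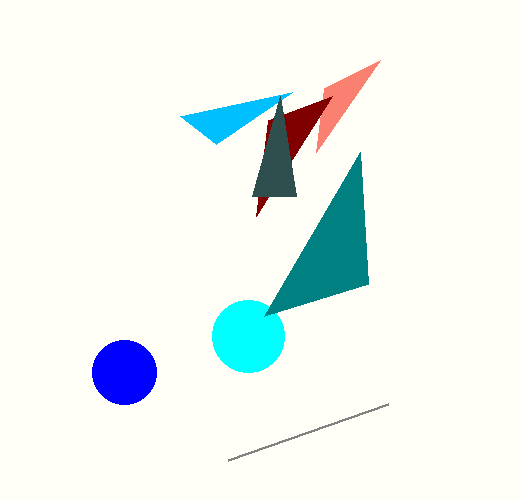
px0_1 = 292, py0_1 = 92, px2_2 = 380, py2_2 = 60, center_x_3 = 248, center_y_3 = 336, radius_3 = 36, py1_4 = 284, px1_5 = 388, py1_5 = 404, center_x_6 = 124, center_y_6 = 372, radius_6 = 32, px2_7 = 332, py2_7 = 96, px0_8 = 296, py0_8 = 196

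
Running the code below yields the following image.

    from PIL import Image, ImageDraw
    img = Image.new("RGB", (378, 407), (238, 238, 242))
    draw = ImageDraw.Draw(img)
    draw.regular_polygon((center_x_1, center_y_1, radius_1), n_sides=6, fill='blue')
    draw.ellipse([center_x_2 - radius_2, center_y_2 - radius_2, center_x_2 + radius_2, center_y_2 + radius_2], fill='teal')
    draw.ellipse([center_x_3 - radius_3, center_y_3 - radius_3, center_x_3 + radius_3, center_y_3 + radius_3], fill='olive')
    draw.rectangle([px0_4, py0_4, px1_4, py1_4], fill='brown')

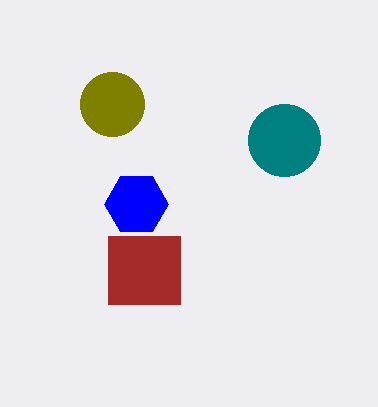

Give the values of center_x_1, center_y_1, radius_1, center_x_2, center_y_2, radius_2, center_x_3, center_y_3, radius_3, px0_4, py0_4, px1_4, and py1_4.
center_x_1 = 136, center_y_1 = 204, radius_1 = 32, center_x_2 = 284, center_y_2 = 140, radius_2 = 36, center_x_3 = 112, center_y_3 = 104, radius_3 = 32, px0_4 = 108, py0_4 = 236, px1_4 = 180, py1_4 = 304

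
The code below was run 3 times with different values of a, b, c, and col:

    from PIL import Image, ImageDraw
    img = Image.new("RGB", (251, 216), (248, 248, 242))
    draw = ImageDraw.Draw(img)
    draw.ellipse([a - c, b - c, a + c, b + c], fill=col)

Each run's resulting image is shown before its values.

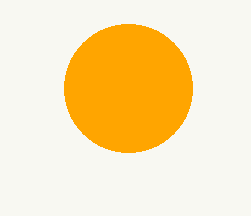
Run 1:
a = 128; b = 88; c = 64; col = 'orange'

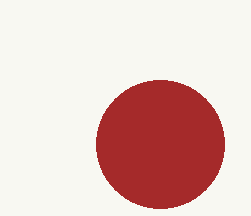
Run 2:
a = 160; b = 144; c = 64; col = 'brown'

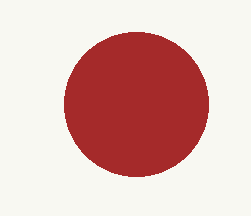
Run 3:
a = 136, b = 104, c = 72, col = 'brown'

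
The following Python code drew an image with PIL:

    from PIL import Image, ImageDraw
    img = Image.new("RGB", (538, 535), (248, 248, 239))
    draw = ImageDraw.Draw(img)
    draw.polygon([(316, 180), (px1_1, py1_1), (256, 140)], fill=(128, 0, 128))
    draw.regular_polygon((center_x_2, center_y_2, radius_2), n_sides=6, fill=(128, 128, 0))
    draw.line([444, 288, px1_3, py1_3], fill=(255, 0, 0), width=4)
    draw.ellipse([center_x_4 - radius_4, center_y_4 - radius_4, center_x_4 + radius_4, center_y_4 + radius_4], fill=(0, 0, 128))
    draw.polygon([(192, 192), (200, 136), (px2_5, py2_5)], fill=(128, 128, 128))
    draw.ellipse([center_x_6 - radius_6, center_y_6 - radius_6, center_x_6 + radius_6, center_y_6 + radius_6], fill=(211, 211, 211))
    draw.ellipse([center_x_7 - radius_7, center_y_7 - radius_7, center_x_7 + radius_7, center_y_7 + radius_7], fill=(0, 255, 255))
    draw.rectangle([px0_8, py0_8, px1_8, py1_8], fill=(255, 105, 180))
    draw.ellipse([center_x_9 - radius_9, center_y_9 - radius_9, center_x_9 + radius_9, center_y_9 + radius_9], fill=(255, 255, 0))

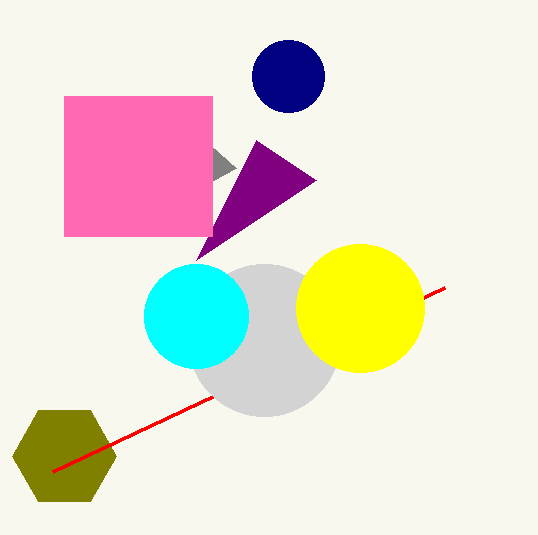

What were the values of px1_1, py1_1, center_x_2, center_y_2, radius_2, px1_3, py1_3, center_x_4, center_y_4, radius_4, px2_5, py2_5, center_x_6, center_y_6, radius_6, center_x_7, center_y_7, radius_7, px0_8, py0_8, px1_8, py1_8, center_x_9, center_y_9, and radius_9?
px1_1 = 196; py1_1 = 260; center_x_2 = 64; center_y_2 = 456; radius_2 = 52; px1_3 = 52; py1_3 = 472; center_x_4 = 288; center_y_4 = 76; radius_4 = 36; px2_5 = 236; py2_5 = 168; center_x_6 = 264; center_y_6 = 340; radius_6 = 76; center_x_7 = 196; center_y_7 = 316; radius_7 = 52; px0_8 = 64; py0_8 = 96; px1_8 = 212; py1_8 = 236; center_x_9 = 360; center_y_9 = 308; radius_9 = 64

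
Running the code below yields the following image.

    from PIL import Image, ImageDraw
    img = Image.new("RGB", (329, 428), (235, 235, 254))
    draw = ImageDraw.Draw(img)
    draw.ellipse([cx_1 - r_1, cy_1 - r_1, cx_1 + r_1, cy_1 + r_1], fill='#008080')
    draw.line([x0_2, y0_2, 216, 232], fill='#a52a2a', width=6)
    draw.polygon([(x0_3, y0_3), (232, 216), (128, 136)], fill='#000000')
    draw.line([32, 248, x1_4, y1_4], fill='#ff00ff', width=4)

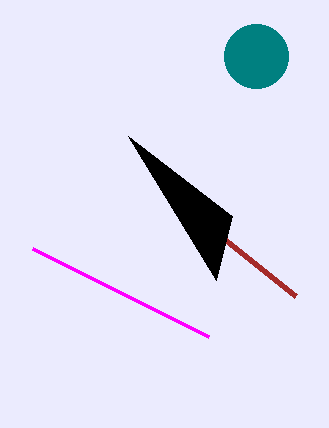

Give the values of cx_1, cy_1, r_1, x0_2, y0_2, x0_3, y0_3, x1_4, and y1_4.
cx_1 = 256, cy_1 = 56, r_1 = 32, x0_2 = 296, y0_2 = 296, x0_3 = 216, y0_3 = 280, x1_4 = 208, y1_4 = 336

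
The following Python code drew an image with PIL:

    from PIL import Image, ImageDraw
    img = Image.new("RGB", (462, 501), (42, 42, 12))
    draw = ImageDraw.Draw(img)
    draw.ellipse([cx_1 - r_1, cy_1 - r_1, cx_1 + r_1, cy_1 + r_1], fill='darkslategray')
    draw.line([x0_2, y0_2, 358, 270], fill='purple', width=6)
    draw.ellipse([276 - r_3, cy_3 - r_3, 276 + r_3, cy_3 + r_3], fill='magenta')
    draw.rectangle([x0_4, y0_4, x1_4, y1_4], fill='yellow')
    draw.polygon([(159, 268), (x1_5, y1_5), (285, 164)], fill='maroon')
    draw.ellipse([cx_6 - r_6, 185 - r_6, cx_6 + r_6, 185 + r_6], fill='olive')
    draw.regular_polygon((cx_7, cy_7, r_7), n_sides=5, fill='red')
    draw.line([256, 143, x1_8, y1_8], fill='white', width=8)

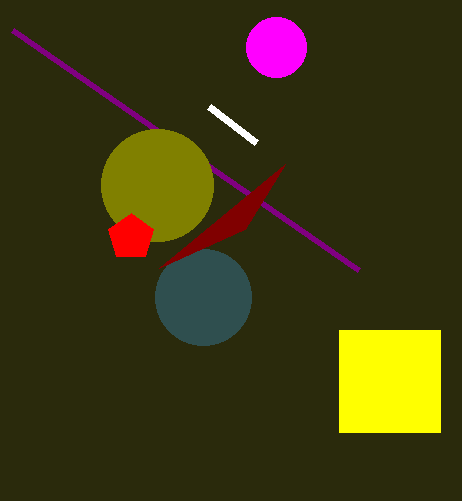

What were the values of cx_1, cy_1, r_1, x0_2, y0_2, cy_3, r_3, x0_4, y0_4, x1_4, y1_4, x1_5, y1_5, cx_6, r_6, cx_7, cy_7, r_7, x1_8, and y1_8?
cx_1 = 203; cy_1 = 297; r_1 = 48; x0_2 = 12; y0_2 = 30; cy_3 = 47; r_3 = 30; x0_4 = 339; y0_4 = 330; x1_4 = 440; y1_4 = 432; x1_5 = 245; y1_5 = 229; cx_6 = 157; r_6 = 56; cx_7 = 131; cy_7 = 237; r_7 = 24; x1_8 = 209; y1_8 = 107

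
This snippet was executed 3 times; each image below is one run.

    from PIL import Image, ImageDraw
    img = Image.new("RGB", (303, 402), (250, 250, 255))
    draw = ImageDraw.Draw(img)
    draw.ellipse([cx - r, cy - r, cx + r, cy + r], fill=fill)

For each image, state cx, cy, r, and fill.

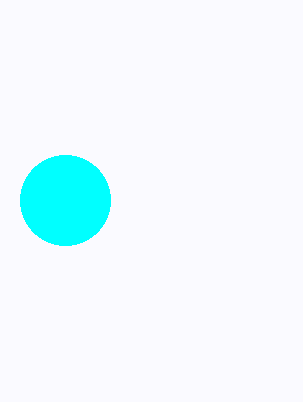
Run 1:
cx = 65; cy = 200; r = 45; fill = 'cyan'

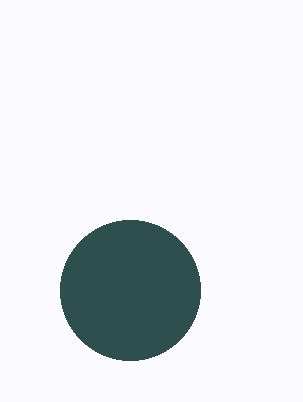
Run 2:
cx = 130; cy = 290; r = 70; fill = 'darkslategray'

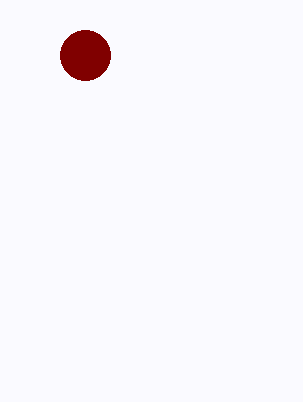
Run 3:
cx = 85
cy = 55
r = 25
fill = 'maroon'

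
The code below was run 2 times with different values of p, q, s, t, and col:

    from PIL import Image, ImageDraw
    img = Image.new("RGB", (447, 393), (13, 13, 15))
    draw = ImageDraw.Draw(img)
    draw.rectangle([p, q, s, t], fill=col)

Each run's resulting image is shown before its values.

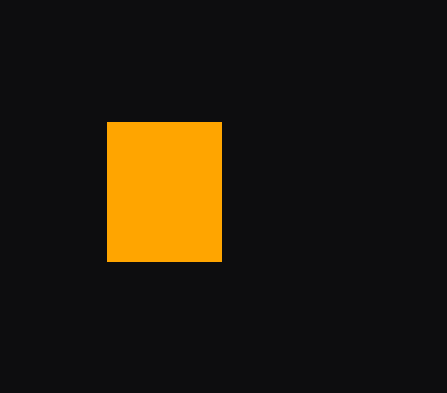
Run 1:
p = 107; q = 122; s = 221; t = 261; col = 'orange'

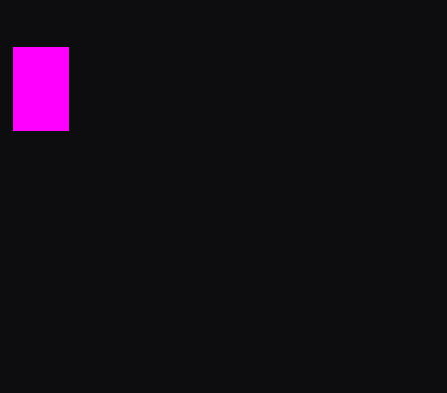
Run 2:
p = 13; q = 47; s = 68; t = 130; col = 'magenta'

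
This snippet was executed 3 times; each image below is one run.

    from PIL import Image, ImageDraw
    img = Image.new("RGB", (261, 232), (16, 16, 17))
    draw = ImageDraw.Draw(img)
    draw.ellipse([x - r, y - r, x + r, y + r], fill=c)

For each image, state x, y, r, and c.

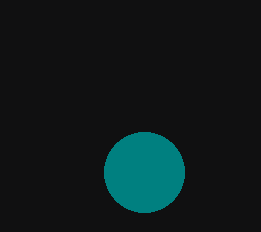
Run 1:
x = 144
y = 172
r = 40
c = 'teal'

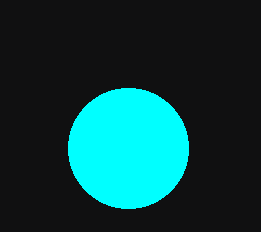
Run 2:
x = 128
y = 148
r = 60
c = 'cyan'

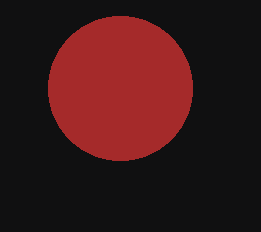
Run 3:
x = 120, y = 88, r = 72, c = 'brown'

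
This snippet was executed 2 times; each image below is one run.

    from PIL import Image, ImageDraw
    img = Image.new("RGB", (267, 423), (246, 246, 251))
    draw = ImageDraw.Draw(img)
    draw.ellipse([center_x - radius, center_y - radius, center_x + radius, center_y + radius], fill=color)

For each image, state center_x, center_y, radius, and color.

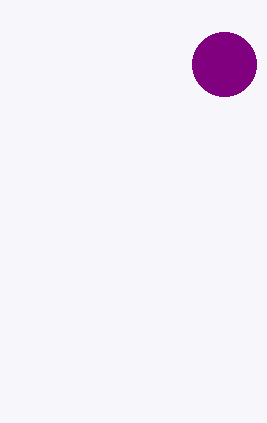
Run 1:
center_x = 224
center_y = 64
radius = 32
color = 'purple'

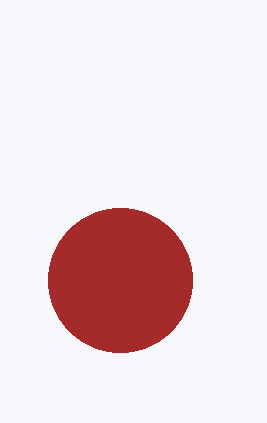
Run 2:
center_x = 120
center_y = 280
radius = 72
color = 'brown'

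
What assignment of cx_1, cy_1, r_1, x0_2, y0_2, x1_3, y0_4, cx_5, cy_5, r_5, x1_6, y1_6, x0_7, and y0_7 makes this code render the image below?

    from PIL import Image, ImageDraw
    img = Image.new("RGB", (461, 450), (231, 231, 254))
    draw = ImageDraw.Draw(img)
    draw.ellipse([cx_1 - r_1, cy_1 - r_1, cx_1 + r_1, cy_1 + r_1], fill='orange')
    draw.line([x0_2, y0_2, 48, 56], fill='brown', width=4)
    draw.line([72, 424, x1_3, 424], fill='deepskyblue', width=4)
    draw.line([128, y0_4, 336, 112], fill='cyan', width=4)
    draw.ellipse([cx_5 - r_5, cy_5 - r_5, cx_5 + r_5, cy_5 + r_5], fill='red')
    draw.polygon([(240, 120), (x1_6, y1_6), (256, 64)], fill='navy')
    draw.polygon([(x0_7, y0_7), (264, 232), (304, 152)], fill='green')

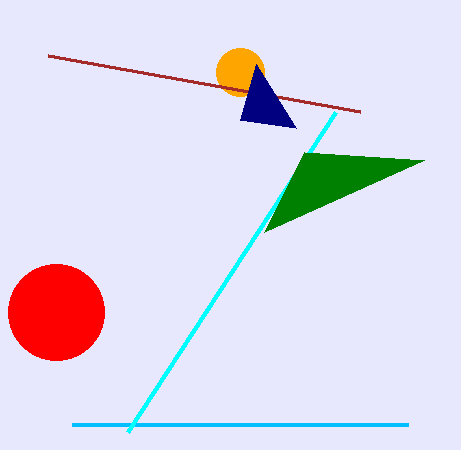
cx_1 = 240
cy_1 = 72
r_1 = 24
x0_2 = 360
y0_2 = 112
x1_3 = 408
y0_4 = 432
cx_5 = 56
cy_5 = 312
r_5 = 48
x1_6 = 296
y1_6 = 128
x0_7 = 424
y0_7 = 160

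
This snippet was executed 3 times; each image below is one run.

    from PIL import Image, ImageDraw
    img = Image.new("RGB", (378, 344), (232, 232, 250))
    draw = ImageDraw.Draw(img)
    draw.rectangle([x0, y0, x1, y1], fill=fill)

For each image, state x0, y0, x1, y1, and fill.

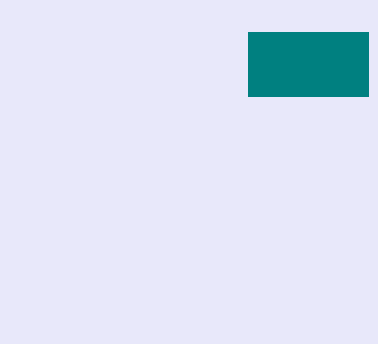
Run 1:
x0 = 248, y0 = 32, x1 = 368, y1 = 96, fill = 'teal'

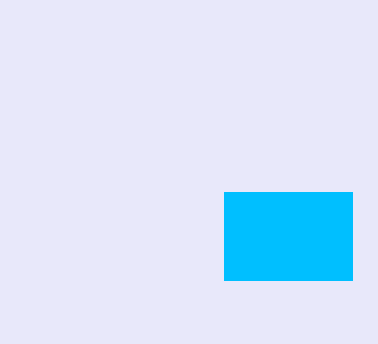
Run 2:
x0 = 224, y0 = 192, x1 = 352, y1 = 280, fill = 'deepskyblue'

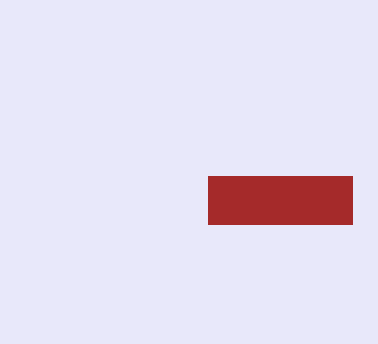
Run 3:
x0 = 208; y0 = 176; x1 = 352; y1 = 224; fill = 'brown'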